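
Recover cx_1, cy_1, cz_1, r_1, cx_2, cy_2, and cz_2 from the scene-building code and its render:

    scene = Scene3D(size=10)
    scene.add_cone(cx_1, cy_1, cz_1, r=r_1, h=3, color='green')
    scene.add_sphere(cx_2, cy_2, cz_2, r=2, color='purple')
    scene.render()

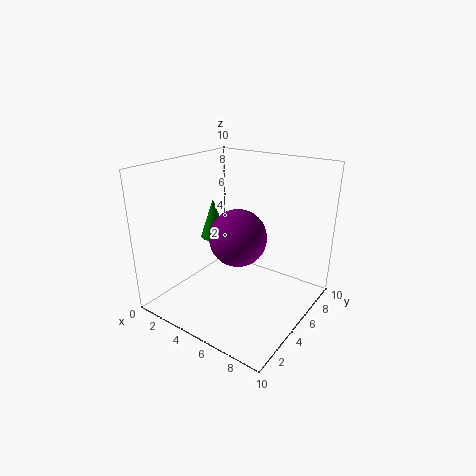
cx_1 = 2, cy_1 = 6, cz_1 = 4, r_1 = 1, cx_2 = 5, cy_2 = 5, cz_2 = 5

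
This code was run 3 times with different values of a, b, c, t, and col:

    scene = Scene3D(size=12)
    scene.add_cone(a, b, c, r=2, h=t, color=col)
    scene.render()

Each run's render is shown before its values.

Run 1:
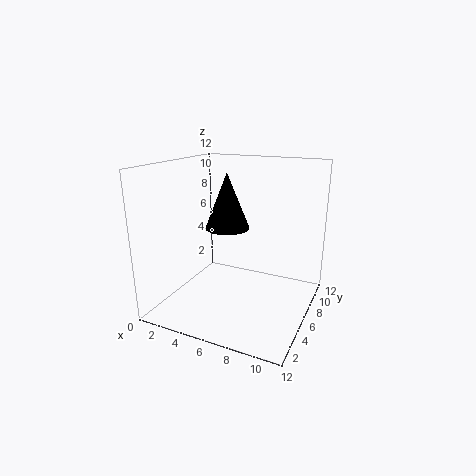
a = 4
b = 8
c = 6
t = 5
col = 'black'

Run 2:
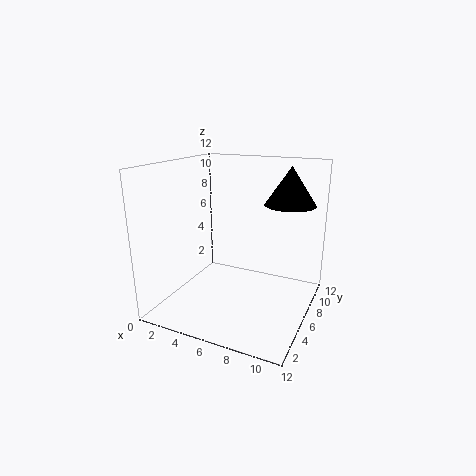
a = 10
b = 7
c = 9
t = 3
col = 'black'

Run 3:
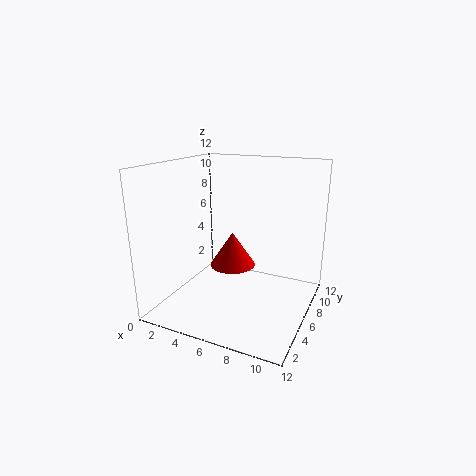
a = 5
b = 7
c = 3
t = 3
col = 'red'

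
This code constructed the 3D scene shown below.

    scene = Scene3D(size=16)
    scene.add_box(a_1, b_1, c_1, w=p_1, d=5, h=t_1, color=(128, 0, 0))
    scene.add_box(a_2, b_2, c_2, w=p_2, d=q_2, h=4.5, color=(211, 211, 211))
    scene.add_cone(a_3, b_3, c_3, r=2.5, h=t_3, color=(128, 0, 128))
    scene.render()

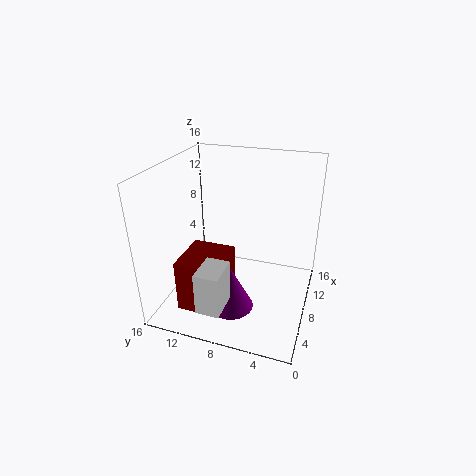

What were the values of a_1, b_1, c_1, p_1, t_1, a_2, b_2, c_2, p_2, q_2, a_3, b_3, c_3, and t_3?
a_1 = 3
b_1 = 8.5
c_1 = 0.5
p_1 = 5.5
t_1 = 6
a_2 = 0.5
b_2 = 7.5
c_2 = 3
p_2 = 3.5
q_2 = 2.5
a_3 = 5.5
b_3 = 8
c_3 = 0.5
t_3 = 5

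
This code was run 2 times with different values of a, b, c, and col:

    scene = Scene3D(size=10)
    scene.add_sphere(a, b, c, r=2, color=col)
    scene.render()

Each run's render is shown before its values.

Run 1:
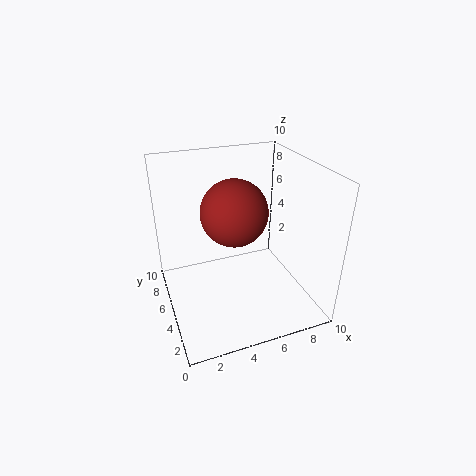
a = 4
b = 3
c = 8
col = 'brown'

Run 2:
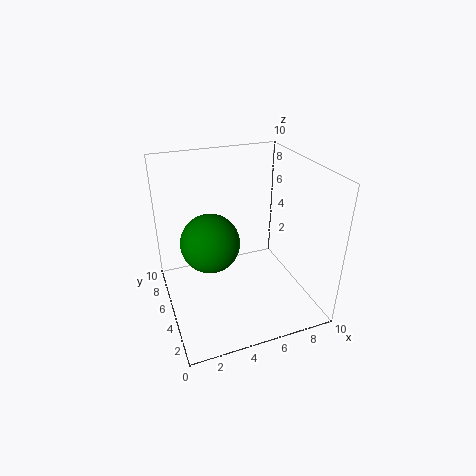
a = 3
b = 5
c = 5
col = 'green'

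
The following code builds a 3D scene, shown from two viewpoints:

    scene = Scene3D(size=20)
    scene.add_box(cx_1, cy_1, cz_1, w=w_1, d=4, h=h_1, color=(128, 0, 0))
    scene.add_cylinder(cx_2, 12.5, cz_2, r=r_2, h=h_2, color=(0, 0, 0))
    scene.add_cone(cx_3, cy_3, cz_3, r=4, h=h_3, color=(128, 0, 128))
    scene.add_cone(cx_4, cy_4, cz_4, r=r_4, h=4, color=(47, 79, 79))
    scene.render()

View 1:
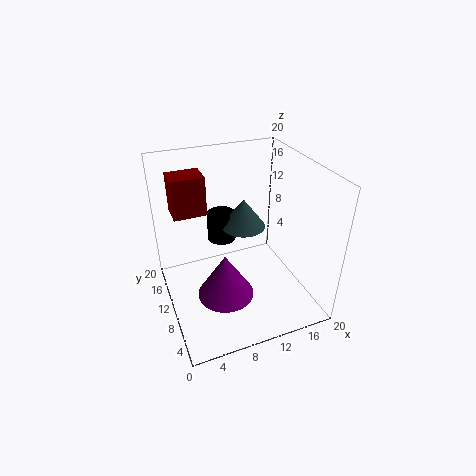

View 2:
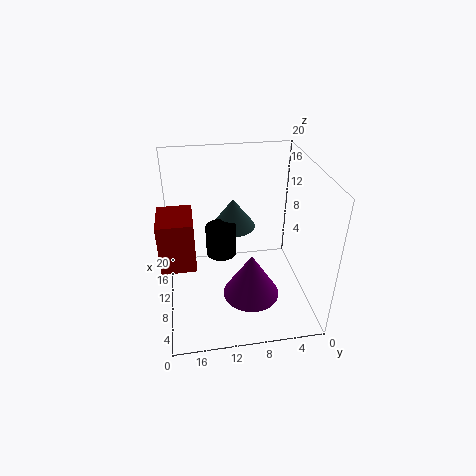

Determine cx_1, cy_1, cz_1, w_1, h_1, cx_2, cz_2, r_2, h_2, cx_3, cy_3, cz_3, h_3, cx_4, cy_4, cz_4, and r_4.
cx_1 = 2.5; cy_1 = 16; cz_1 = 11; w_1 = 5; h_1 = 6; cx_2 = 8.5; cz_2 = 9; r_2 = 2; h_2 = 4; cx_3 = 7.5; cy_3 = 8.5; cz_3 = 2; h_3 = 6.5; cx_4 = 11; cy_4 = 10.5; cz_4 = 11.5; r_4 = 3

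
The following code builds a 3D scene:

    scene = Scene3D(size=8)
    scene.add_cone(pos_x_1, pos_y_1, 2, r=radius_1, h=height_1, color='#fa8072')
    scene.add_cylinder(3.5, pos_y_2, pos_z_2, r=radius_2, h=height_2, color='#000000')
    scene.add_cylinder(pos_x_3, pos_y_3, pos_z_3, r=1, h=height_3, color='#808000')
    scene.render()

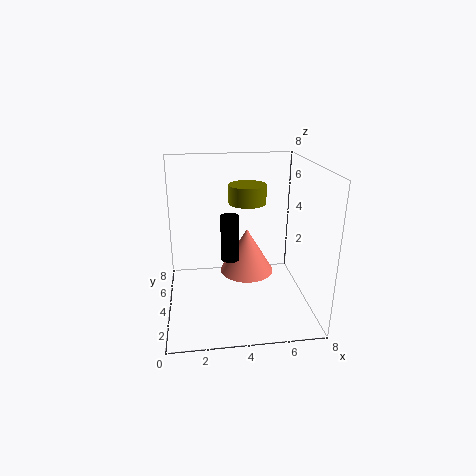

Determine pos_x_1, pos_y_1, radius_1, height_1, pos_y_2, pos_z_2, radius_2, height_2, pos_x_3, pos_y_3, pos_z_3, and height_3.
pos_x_1 = 4.5, pos_y_1 = 4, radius_1 = 1.5, height_1 = 2.5, pos_y_2 = 3.5, pos_z_2 = 3, radius_2 = 0.5, height_2 = 2.5, pos_x_3 = 4.5, pos_y_3 = 4, pos_z_3 = 6, height_3 = 1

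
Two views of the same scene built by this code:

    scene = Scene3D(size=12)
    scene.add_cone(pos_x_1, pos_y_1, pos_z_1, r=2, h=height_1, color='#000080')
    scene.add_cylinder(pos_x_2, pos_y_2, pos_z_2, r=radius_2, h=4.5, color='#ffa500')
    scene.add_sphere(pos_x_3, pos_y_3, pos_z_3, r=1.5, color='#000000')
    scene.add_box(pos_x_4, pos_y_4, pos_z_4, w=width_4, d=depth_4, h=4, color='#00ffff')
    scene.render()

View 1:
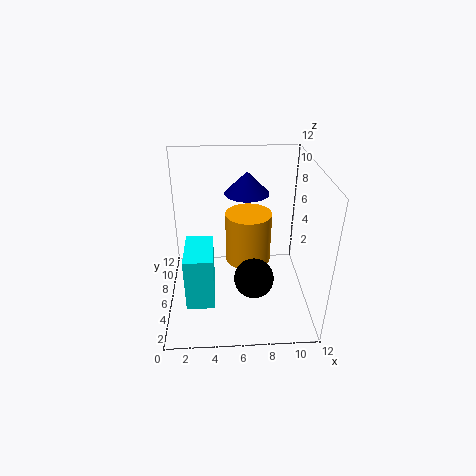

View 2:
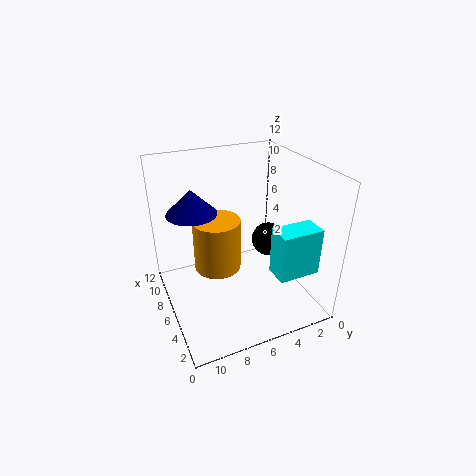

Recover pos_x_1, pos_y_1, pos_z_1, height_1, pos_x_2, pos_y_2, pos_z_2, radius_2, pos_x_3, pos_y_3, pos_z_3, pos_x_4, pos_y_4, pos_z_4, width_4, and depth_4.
pos_x_1 = 7, pos_y_1 = 9.5, pos_z_1 = 8.5, height_1 = 2, pos_x_2 = 7, pos_y_2 = 7.5, pos_z_2 = 3, radius_2 = 2, pos_x_3 = 7, pos_y_3 = 2.5, pos_z_3 = 4.5, pos_x_4 = 2, pos_y_4 = 0.5, pos_z_4 = 3.5, width_4 = 2, depth_4 = 3.5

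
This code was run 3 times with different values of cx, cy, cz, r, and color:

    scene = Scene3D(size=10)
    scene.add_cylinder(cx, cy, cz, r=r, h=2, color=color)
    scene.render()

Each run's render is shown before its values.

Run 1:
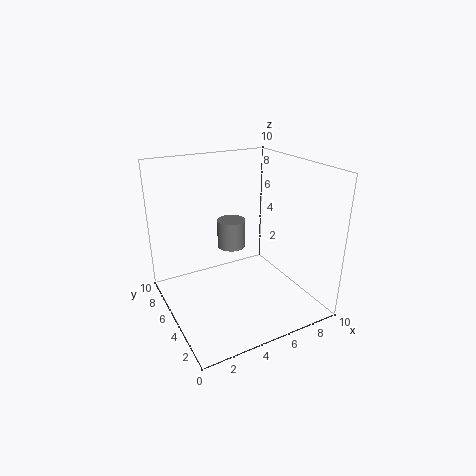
cx = 5; cy = 6; cz = 4; r = 1; color = 'gray'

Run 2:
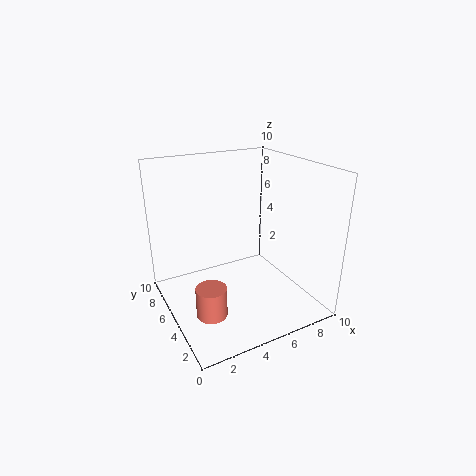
cx = 2; cy = 3; cz = 1; r = 1; color = 'salmon'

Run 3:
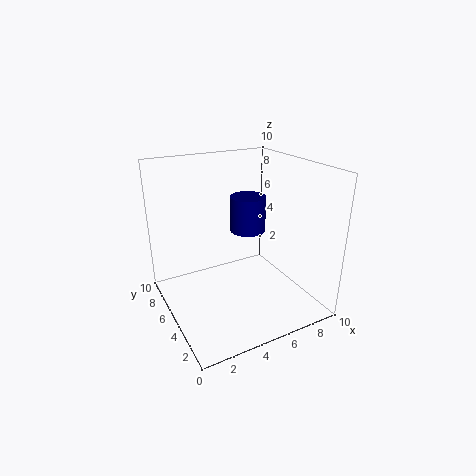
cx = 4; cy = 2; cz = 7; r = 1; color = 'navy'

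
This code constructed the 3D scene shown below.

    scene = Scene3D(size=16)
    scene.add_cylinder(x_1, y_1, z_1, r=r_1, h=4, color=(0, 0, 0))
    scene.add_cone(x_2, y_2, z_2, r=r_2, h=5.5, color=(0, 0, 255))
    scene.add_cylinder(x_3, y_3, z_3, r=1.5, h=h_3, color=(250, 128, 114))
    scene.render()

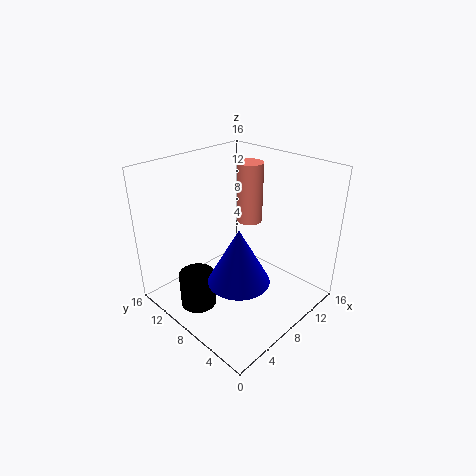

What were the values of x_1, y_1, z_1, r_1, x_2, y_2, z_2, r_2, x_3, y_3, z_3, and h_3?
x_1 = 3.5
y_1 = 10
z_1 = 0.5
r_1 = 2
x_2 = 4
y_2 = 4
z_2 = 6.5
r_2 = 3
x_3 = 11.5
y_3 = 9.5
z_3 = 8.5
h_3 = 7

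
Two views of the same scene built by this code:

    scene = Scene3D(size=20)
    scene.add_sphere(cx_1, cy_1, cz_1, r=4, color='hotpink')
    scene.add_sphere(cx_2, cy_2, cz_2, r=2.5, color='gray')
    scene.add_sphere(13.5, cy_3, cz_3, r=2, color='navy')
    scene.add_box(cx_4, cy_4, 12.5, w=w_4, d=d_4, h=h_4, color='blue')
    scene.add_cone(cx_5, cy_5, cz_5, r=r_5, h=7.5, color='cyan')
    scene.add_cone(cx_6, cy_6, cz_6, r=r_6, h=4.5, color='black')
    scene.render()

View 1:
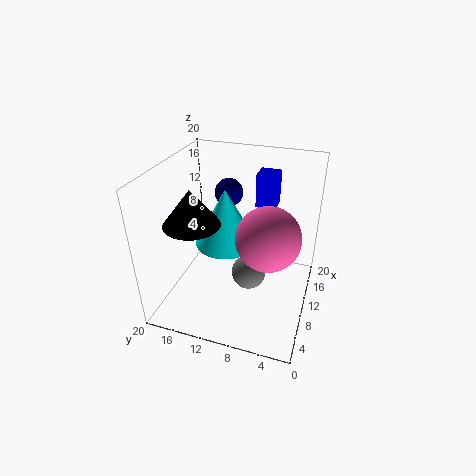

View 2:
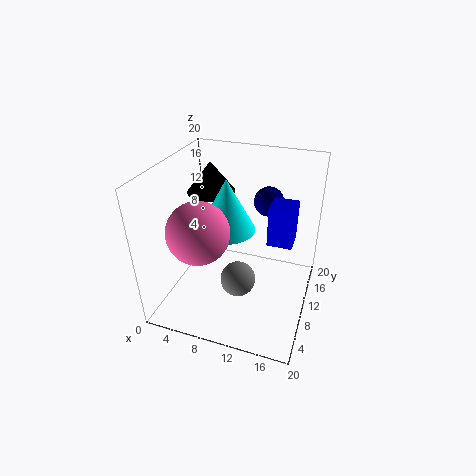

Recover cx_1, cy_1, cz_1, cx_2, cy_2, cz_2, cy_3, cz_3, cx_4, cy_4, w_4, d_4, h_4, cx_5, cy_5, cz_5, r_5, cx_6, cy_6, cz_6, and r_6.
cx_1 = 6.5
cy_1 = 5
cz_1 = 13
cx_2 = 10.5
cy_2 = 8.5
cz_2 = 4
cy_3 = 12.5
cz_3 = 15
cx_4 = 15
cy_4 = 6
w_4 = 3
d_4 = 3
h_4 = 5
cx_5 = 8
cy_5 = 11
cz_5 = 10.5
r_5 = 4
cx_6 = 4.5
cy_6 = 14
cz_6 = 14.5
r_6 = 3.5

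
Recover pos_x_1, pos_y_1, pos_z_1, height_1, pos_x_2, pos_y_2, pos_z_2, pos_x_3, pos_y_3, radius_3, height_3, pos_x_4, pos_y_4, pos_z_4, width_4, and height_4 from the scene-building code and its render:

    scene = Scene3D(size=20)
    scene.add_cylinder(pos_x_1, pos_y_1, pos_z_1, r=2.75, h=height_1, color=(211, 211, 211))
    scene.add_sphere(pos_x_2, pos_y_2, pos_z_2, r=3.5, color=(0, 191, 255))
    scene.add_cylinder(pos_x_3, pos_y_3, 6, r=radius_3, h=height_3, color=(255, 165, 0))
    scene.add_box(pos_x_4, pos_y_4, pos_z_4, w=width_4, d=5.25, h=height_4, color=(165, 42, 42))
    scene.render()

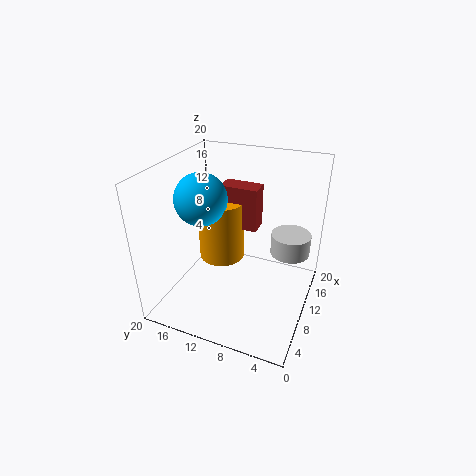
pos_x_1 = 13
pos_y_1 = 3.25
pos_z_1 = 7.5
height_1 = 3
pos_x_2 = 8.25
pos_y_2 = 14.5
pos_z_2 = 15.75
pos_x_3 = 11
pos_y_3 = 13
radius_3 = 3.25
height_3 = 8.75
pos_x_4 = 10.75
pos_y_4 = 7.75
pos_z_4 = 11
width_4 = 2.75
height_4 = 6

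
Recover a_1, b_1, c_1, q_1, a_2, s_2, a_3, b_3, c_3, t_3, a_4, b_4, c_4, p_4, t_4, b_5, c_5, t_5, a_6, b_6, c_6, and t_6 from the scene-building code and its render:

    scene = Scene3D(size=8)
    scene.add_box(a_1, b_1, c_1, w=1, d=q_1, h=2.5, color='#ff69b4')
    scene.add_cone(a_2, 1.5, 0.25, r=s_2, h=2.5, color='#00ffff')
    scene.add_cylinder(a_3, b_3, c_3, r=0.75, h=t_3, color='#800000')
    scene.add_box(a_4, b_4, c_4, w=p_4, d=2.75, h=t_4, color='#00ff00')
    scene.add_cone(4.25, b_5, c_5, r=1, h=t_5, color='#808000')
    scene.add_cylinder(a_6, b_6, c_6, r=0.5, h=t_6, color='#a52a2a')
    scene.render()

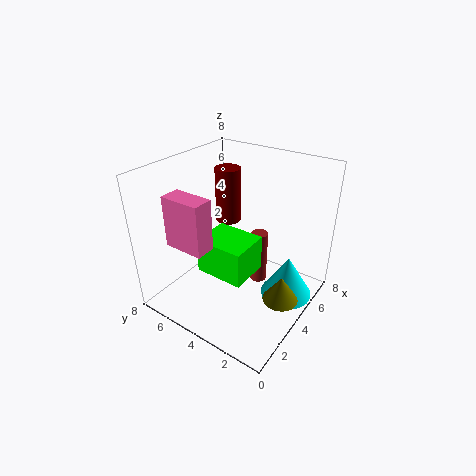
a_1 = 0.25; b_1 = 3.5; c_1 = 5; q_1 = 2; a_2 = 5.5; s_2 = 1.5; a_3 = 5.5; b_3 = 5.75; c_3 = 4; t_3 = 3.25; a_4 = 2.25; b_4 = 2.75; c_4 = 2.25; p_4 = 2.25; t_4 = 2; b_5 = 1.25; c_5 = 0.75; t_5 = 1.5; a_6 = 5.5; b_6 = 3.5; c_6 = 0.5; t_6 = 3.25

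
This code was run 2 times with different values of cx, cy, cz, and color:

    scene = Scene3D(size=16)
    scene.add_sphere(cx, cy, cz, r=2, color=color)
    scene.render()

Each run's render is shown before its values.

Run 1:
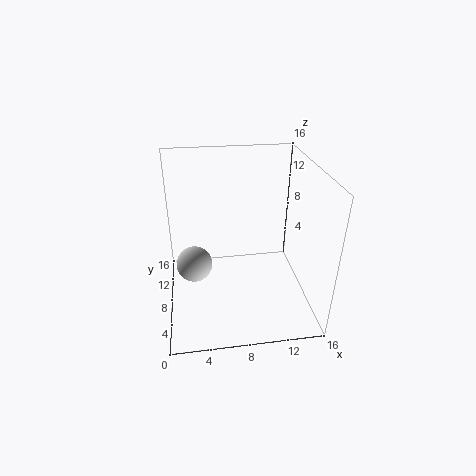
cx = 3, cy = 8, cz = 5, color = 'lightgray'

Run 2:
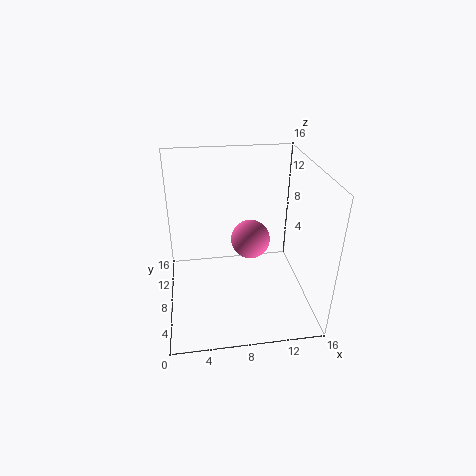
cx = 9, cy = 6, cz = 9, color = 'hotpink'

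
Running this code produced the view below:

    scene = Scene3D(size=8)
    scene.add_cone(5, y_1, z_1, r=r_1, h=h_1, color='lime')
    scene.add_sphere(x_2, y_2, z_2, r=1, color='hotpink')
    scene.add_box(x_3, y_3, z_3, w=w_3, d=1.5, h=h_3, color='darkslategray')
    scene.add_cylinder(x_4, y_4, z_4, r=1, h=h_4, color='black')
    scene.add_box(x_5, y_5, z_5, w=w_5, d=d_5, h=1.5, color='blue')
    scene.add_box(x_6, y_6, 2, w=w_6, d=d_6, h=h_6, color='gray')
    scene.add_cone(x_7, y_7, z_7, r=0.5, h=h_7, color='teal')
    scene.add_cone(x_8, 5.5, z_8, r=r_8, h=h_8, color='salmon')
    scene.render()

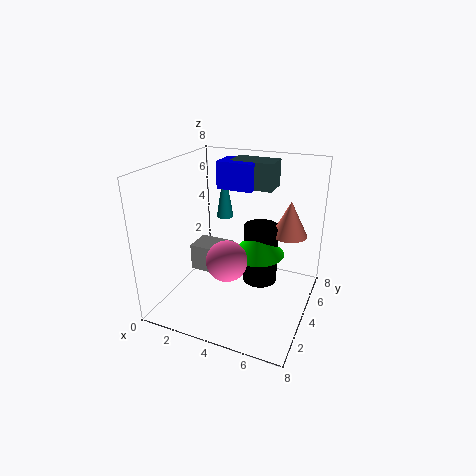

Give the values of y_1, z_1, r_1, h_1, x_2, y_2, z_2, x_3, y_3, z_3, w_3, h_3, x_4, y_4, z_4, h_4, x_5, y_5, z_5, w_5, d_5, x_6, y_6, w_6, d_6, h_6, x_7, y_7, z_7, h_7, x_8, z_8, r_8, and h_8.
y_1 = 4.5
z_1 = 3
r_1 = 1.5
h_1 = 1.5
x_2 = 4.5
y_2 = 1.5
z_2 = 4
x_3 = 3
y_3 = 5
z_3 = 6.5
w_3 = 2.5
h_3 = 1.5
x_4 = 5
y_4 = 5
z_4 = 1
h_4 = 3.5
x_5 = 2.5
y_5 = 4.5
z_5 = 6.5
w_5 = 2
d_5 = 1.5
x_6 = 1.5
y_6 = 3
w_6 = 2
d_6 = 1.5
h_6 = 1.5
x_7 = 2.5
y_7 = 5.5
z_7 = 4.5
h_7 = 3
x_8 = 6.5
z_8 = 4
r_8 = 1
h_8 = 2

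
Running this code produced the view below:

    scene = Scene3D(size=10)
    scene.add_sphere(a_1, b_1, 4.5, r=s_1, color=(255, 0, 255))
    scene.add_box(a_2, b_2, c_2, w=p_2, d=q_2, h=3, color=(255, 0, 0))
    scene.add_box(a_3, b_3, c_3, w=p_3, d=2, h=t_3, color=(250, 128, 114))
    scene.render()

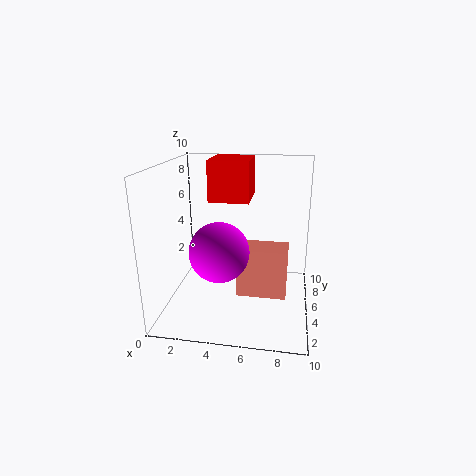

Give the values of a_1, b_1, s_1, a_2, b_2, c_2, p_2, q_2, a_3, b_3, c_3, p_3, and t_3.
a_1 = 4; b_1 = 3.5; s_1 = 2; a_2 = 2.5; b_2 = 6.5; c_2 = 7; p_2 = 3; q_2 = 3.5; a_3 = 5; b_3 = 4; c_3 = 1; p_3 = 3.5; t_3 = 3.5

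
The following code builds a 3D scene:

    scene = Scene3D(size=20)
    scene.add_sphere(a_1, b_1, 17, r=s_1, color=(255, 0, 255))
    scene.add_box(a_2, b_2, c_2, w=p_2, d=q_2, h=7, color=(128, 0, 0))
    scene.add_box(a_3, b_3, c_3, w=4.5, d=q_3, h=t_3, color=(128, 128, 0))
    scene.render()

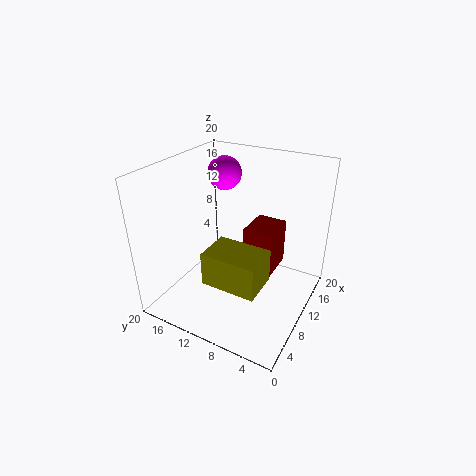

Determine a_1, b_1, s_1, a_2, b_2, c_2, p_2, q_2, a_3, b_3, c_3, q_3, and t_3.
a_1 = 15, b_1 = 15, s_1 = 2.5, a_2 = 12.5, b_2 = 6, c_2 = 3, p_2 = 5.5, q_2 = 4.5, a_3 = 0.5, b_3 = 3, c_3 = 9, q_3 = 6.5, t_3 = 4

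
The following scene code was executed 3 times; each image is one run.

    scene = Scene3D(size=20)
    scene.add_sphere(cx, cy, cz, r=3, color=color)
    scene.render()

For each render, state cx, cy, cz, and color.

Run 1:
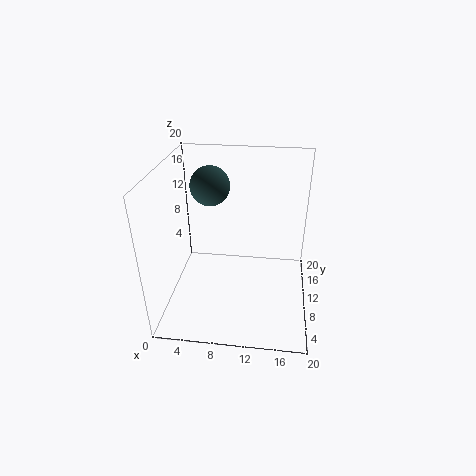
cx = 5; cy = 16; cz = 15; color = 'darkslategray'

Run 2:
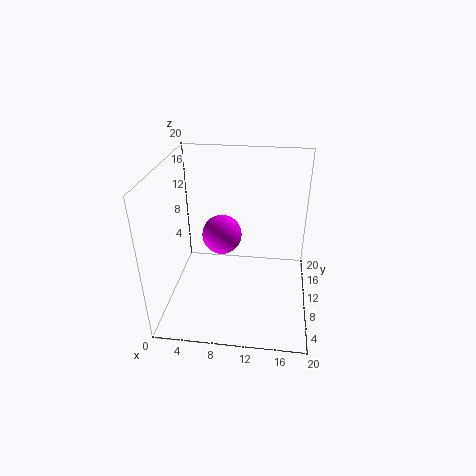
cx = 7; cy = 14; cz = 8; color = 'magenta'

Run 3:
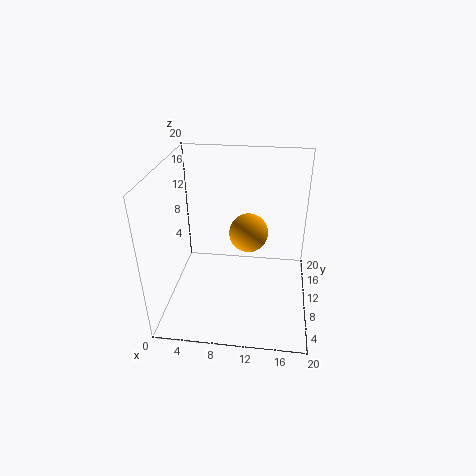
cx = 11; cy = 15; cz = 8; color = 'orange'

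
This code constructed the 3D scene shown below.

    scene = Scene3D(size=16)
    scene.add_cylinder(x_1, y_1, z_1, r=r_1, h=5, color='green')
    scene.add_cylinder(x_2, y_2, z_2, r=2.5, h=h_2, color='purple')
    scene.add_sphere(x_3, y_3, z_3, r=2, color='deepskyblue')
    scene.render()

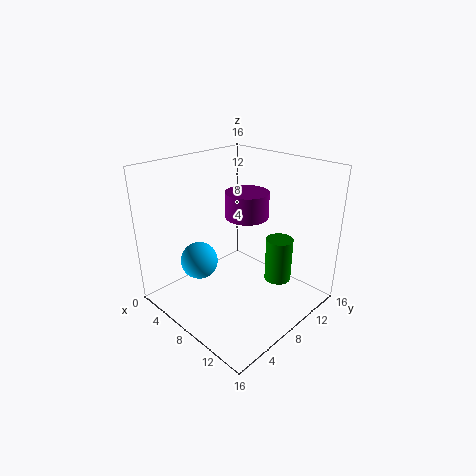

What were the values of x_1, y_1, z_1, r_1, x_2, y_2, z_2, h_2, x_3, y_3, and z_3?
x_1 = 11.5; y_1 = 11; z_1 = 3; r_1 = 1.5; x_2 = 7; y_2 = 10.5; z_2 = 9.5; h_2 = 3; x_3 = 6; y_3 = 4; z_3 = 6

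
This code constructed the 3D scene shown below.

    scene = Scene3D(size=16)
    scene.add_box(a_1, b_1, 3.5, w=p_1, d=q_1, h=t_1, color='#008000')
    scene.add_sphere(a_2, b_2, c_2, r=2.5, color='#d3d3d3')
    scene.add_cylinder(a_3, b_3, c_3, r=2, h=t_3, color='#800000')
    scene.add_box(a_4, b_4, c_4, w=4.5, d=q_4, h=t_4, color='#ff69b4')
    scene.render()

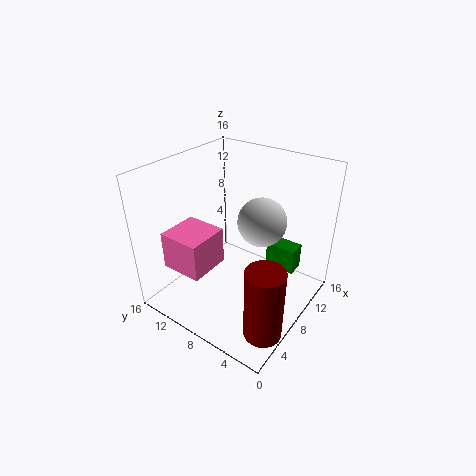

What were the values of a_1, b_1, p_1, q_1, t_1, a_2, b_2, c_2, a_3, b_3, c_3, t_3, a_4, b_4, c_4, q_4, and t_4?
a_1 = 11, b_1 = 2.5, p_1 = 2, q_1 = 3.5, t_1 = 3, a_2 = 8, b_2 = 5, c_2 = 11, a_3 = 4, b_3 = 2, c_3 = 0.5, t_3 = 8, a_4 = 1.5, b_4 = 8.5, c_4 = 6, q_4 = 4.5, t_4 = 4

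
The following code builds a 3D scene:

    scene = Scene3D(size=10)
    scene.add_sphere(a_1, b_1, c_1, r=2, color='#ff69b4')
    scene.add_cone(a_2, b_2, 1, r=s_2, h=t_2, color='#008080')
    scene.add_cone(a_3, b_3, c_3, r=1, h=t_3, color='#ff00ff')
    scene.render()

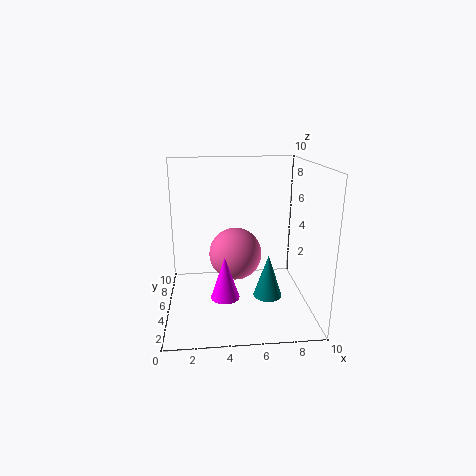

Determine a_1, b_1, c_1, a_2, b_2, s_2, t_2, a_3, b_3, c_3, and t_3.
a_1 = 5, b_1 = 7, c_1 = 3, a_2 = 7, b_2 = 4, s_2 = 1, t_2 = 3, a_3 = 4, b_3 = 4, c_3 = 1, t_3 = 3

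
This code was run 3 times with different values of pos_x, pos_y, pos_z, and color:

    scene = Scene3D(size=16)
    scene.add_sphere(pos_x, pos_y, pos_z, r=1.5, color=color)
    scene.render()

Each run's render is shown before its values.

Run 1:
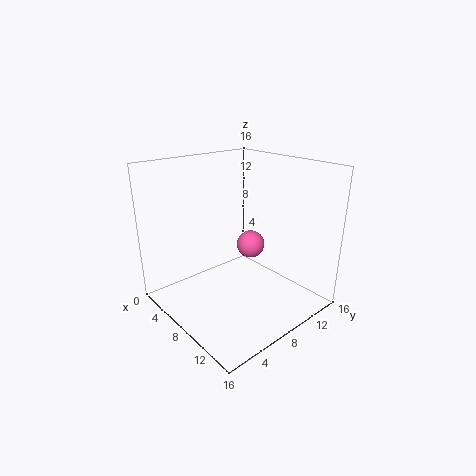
pos_x = 9.25, pos_y = 8.75, pos_z = 7.5, color = 'hotpink'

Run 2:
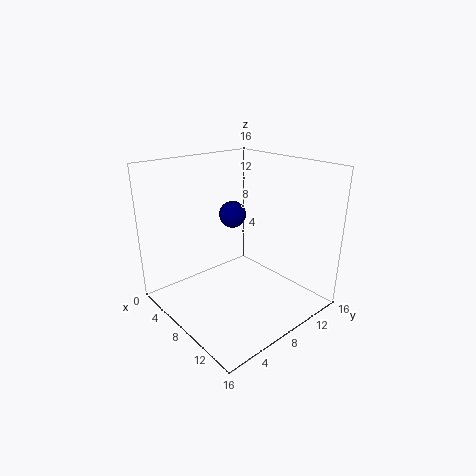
pos_x = 6.5, pos_y = 8.5, pos_z = 10.25, color = 'navy'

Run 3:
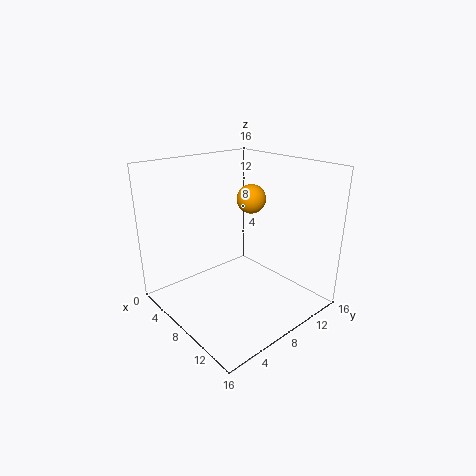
pos_x = 9.5, pos_y = 8.5, pos_z = 12.75, color = 'orange'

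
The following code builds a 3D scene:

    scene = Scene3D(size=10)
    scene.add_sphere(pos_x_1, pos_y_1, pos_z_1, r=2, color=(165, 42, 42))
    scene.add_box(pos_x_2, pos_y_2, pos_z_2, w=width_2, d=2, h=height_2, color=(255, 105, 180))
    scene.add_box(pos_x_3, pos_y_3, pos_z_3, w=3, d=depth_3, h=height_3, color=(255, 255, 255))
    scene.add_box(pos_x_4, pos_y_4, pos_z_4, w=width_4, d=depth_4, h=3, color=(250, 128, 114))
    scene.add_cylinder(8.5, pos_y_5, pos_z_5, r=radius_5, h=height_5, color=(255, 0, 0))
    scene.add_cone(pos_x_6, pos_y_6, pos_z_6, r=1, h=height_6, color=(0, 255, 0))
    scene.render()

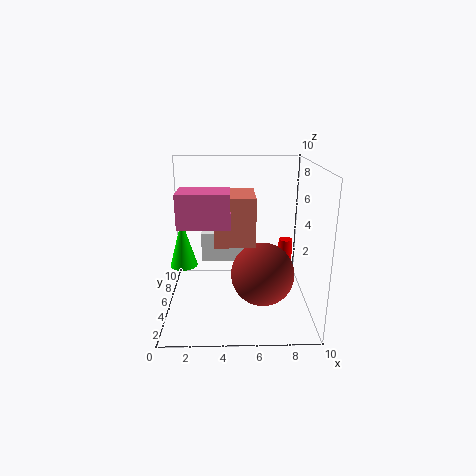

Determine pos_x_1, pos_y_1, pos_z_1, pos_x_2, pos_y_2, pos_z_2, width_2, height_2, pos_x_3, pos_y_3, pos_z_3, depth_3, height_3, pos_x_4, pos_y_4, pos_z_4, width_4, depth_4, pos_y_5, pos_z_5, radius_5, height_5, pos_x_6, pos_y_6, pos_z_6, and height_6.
pos_x_1 = 6.5, pos_y_1 = 2.5, pos_z_1 = 3.5, pos_x_2 = 1.5, pos_y_2 = 1, pos_z_2 = 7, width_2 = 3, height_2 = 2, pos_x_3 = 2.5, pos_y_3 = 4.5, pos_z_3 = 3.5, depth_3 = 3, height_3 = 2, pos_x_4 = 3.5, pos_y_4 = 2, pos_z_4 = 5.5, width_4 = 2.5, depth_4 = 3, pos_y_5 = 6, pos_z_5 = 3, radius_5 = 0.5, height_5 = 1.5, pos_x_6 = 1, pos_y_6 = 6, pos_z_6 = 2.5, height_6 = 3.5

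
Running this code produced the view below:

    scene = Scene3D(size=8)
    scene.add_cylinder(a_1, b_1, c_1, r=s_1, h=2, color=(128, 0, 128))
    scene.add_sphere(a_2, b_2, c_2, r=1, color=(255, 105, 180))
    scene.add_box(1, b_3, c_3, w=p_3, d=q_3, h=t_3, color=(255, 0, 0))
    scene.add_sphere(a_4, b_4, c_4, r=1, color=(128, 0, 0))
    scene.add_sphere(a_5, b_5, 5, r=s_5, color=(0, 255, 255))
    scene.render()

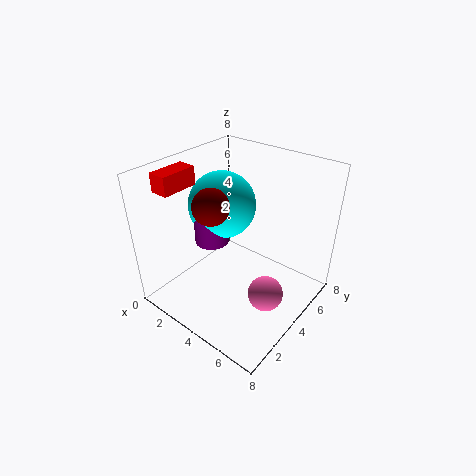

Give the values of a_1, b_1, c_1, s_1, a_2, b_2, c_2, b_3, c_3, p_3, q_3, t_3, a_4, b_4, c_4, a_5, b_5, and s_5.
a_1 = 2; b_1 = 4; c_1 = 3; s_1 = 1; a_2 = 6; b_2 = 4; c_2 = 1; b_3 = 1; c_3 = 7; p_3 = 1; q_3 = 2; t_3 = 1; a_4 = 3; b_4 = 3; c_4 = 6; a_5 = 2; b_5 = 5; s_5 = 2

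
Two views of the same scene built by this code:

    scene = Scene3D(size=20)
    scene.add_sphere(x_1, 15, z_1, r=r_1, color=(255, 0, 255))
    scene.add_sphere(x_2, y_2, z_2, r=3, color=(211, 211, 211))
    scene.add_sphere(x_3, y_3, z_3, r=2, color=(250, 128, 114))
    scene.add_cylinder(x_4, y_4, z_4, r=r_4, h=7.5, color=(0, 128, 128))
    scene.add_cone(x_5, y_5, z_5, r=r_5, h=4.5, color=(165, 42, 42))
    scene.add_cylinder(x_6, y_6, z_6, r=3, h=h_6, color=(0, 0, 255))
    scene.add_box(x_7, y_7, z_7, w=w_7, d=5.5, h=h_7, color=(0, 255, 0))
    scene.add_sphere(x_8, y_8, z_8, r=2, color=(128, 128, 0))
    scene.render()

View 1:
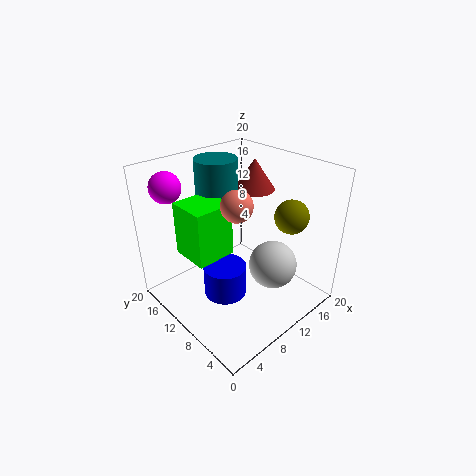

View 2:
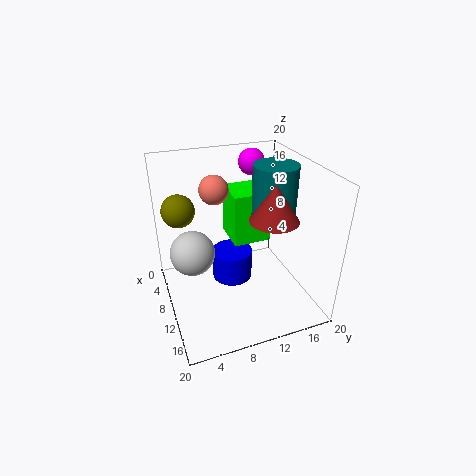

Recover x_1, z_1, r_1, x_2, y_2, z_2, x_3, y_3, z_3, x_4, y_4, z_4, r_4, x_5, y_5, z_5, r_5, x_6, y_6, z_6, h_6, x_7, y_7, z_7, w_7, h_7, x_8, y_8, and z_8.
x_1 = 2.5
z_1 = 18
r_1 = 2
x_2 = 10
y_2 = 3.5
z_2 = 9
x_3 = 7.5
y_3 = 7.5
z_3 = 16.5
x_4 = 10.5
y_4 = 15
z_4 = 12.5
r_4 = 3
x_5 = 15.5
y_5 = 12.5
z_5 = 15
r_5 = 3
x_6 = 7.5
y_6 = 10
z_6 = 2
h_6 = 4.5
x_7 = 3.5
y_7 = 10
z_7 = 8
w_7 = 5.5
h_7 = 7.5
x_8 = 11
y_8 = 2
z_8 = 16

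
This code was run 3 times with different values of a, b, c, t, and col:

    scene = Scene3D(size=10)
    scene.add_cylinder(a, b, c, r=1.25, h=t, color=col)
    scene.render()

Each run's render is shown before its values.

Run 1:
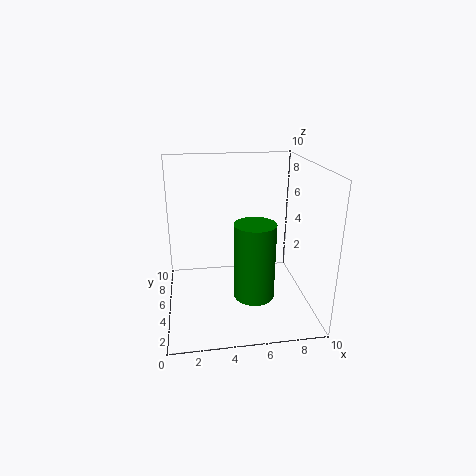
a = 5.5; b = 1.75; c = 2.5; t = 4.75; col = 'green'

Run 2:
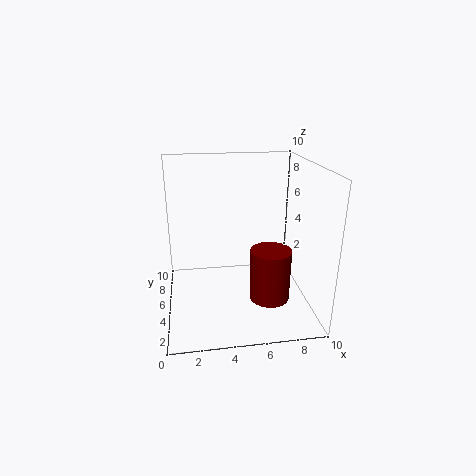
a = 6.5; b = 1.75; c = 2.25; t = 3.25; col = 'maroon'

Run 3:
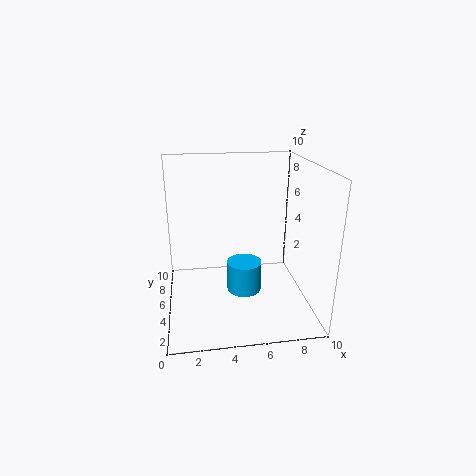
a = 5.5; b = 5.25; c = 0.75; t = 2.25; col = 'deepskyblue'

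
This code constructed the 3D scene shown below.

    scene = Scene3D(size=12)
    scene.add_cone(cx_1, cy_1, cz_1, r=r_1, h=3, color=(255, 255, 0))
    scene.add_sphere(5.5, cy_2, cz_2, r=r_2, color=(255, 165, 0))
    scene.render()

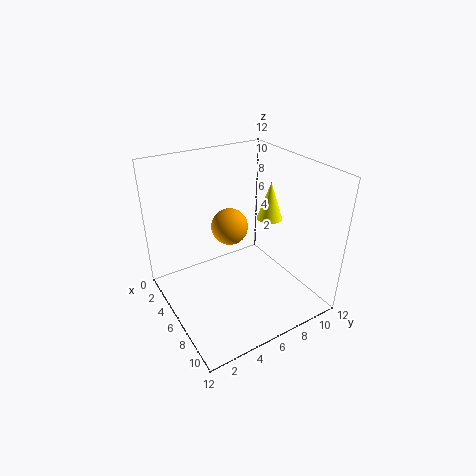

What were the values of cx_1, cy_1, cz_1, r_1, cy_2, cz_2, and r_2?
cx_1 = 7.5, cy_1 = 8, cz_1 = 8, r_1 = 1, cy_2 = 5.5, cz_2 = 7, r_2 = 1.5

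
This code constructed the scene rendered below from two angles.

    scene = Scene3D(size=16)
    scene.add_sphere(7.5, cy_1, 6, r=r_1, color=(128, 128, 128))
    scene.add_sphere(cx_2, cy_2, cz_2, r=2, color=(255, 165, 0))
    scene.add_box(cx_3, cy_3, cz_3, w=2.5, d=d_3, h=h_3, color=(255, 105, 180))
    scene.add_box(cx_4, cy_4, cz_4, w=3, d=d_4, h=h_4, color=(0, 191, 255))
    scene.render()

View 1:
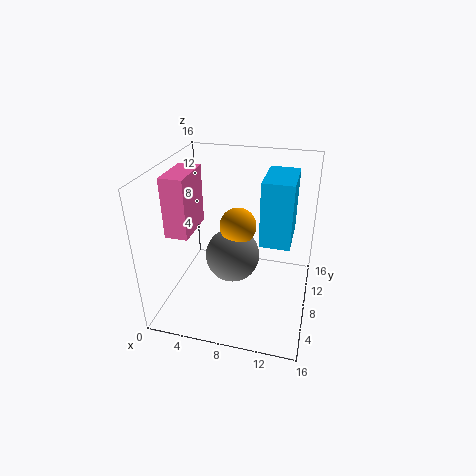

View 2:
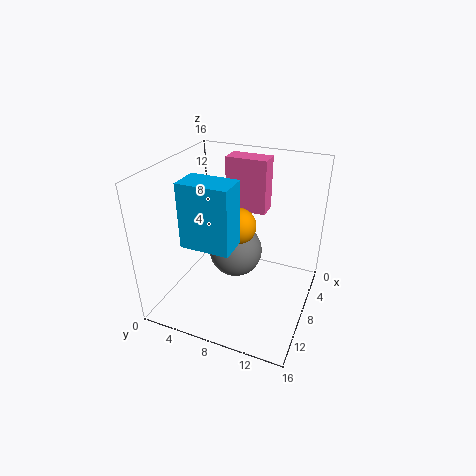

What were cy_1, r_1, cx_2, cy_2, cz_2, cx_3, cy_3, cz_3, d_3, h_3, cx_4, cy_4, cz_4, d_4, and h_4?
cy_1 = 7.5, r_1 = 3, cx_2 = 8, cy_2 = 8, cz_2 = 9.5, cx_3 = 1, cy_3 = 4.5, cz_3 = 9, d_3 = 5, h_3 = 6.5, cx_4 = 11, cy_4 = 4.5, cz_4 = 9.5, d_4 = 5, h_4 = 6.5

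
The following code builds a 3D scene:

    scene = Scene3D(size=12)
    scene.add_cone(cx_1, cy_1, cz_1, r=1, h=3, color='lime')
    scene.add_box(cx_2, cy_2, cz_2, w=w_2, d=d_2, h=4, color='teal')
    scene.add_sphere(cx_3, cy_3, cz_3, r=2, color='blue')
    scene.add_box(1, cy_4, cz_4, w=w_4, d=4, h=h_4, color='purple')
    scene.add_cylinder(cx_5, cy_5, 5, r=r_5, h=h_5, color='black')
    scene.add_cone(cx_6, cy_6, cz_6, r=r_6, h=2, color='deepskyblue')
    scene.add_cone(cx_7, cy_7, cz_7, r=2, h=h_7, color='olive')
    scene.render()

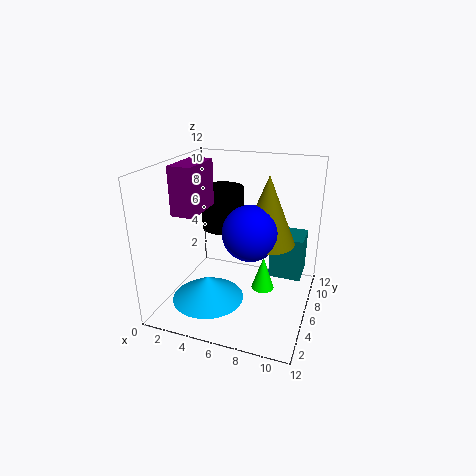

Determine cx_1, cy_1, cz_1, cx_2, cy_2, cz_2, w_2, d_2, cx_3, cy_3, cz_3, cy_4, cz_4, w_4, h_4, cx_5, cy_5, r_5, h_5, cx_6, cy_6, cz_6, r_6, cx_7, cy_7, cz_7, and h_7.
cx_1 = 8; cy_1 = 7; cz_1 = 1; cx_2 = 8; cy_2 = 9; cz_2 = 1; w_2 = 3; d_2 = 3; cx_3 = 8; cy_3 = 3; cz_3 = 8; cy_4 = 4; cz_4 = 8; w_4 = 2; h_4 = 4; cx_5 = 3; cy_5 = 10; r_5 = 2; h_5 = 4; cx_6 = 4; cy_6 = 4; cz_6 = 1; r_6 = 3; cx_7 = 9; cy_7 = 4; cz_7 = 7; h_7 = 5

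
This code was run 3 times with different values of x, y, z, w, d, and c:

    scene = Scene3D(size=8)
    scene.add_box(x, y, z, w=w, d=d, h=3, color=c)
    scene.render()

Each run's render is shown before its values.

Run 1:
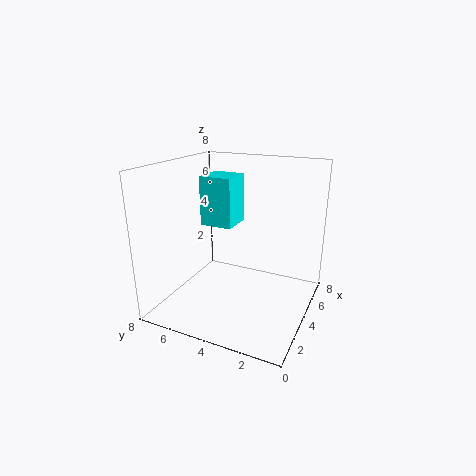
x = 5; y = 5; z = 4; w = 2; d = 2; c = 'cyan'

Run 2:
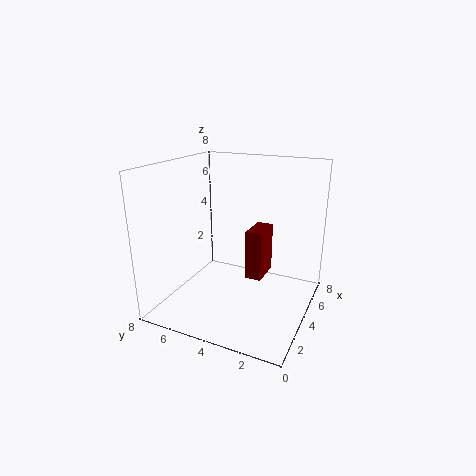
x = 5; y = 3; z = 1; w = 2; d = 1; c = 'maroon'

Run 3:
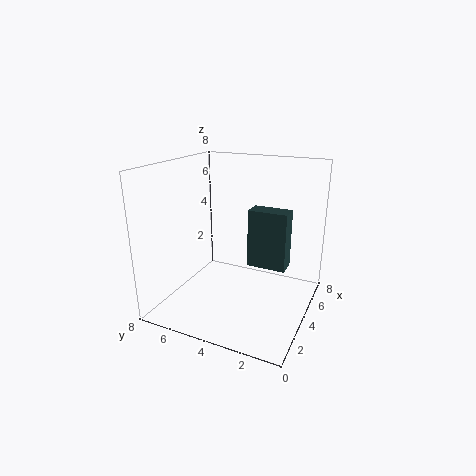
x = 3; y = 1; z = 3; w = 1; d = 2; c = 'darkslategray'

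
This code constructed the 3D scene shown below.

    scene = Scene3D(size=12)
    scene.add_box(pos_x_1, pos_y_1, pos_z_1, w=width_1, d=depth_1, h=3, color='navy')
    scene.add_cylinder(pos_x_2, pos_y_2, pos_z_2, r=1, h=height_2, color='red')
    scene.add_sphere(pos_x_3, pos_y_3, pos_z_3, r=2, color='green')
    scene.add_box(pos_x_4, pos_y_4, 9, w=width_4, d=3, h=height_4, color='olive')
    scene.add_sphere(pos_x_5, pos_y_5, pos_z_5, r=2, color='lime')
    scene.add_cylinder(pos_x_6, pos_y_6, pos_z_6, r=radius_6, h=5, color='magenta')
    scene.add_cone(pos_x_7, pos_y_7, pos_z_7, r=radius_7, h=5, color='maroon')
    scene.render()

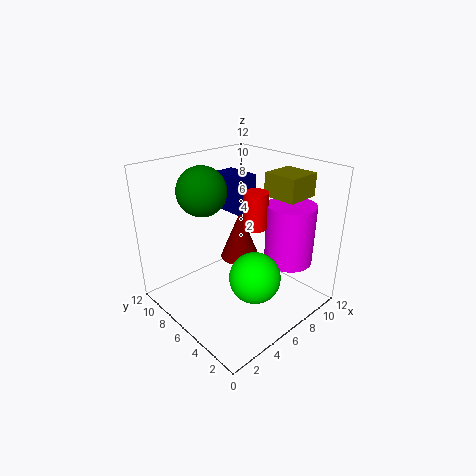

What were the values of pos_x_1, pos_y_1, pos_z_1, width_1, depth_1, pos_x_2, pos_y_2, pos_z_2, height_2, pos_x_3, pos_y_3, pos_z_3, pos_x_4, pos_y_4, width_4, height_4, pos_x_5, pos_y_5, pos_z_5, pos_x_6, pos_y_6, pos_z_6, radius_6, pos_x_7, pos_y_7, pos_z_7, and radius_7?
pos_x_1 = 6, pos_y_1 = 6, pos_z_1 = 8, width_1 = 2, depth_1 = 3, pos_x_2 = 7, pos_y_2 = 5, pos_z_2 = 7, height_2 = 3, pos_x_3 = 4, pos_y_3 = 8, pos_z_3 = 10, pos_x_4 = 9, pos_y_4 = 3, width_4 = 3, height_4 = 2, pos_x_5 = 5, pos_y_5 = 3, pos_z_5 = 4, pos_x_6 = 9, pos_y_6 = 3, pos_z_6 = 4, radius_6 = 2, pos_x_7 = 10, pos_y_7 = 10, pos_z_7 = 1, radius_7 = 2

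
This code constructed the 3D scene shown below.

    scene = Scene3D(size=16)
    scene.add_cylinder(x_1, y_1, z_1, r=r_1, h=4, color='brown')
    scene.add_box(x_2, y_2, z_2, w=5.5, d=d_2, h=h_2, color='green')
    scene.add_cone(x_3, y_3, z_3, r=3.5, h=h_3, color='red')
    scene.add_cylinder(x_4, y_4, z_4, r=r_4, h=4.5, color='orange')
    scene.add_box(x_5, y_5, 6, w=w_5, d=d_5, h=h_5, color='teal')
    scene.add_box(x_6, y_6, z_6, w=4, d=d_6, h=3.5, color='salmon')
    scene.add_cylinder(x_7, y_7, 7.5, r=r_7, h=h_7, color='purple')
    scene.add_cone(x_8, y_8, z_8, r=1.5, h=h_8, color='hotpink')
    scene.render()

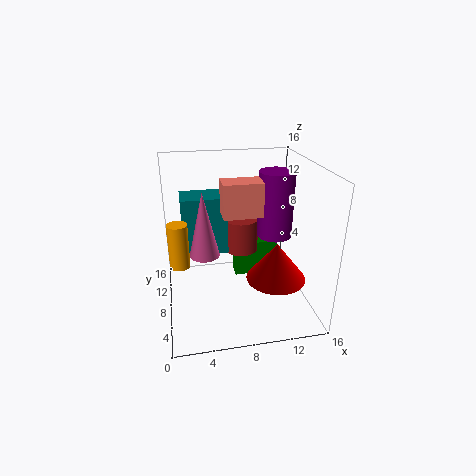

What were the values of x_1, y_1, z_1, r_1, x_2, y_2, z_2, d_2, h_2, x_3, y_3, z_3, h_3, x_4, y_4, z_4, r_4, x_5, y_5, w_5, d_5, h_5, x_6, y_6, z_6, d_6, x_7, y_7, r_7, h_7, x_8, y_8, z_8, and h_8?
x_1 = 9, y_1 = 11, z_1 = 5, r_1 = 2, x_2 = 8.5, y_2 = 12, z_2 = 0.5, d_2 = 2, h_2 = 4.5, x_3 = 12.5, y_3 = 7.5, z_3 = 2.5, h_3 = 4.5, x_4 = 1.5, y_4 = 5, z_4 = 7, r_4 = 1, x_5 = 2, y_5 = 8.5, w_5 = 5, d_5 = 3.5, h_5 = 6.5, x_6 = 6, y_6 = 5, z_6 = 11.5, d_6 = 2.5, x_7 = 12.5, y_7 = 9, r_7 = 2, h_7 = 7.5, x_8 = 4, y_8 = 5, z_8 = 8, h_8 = 6.5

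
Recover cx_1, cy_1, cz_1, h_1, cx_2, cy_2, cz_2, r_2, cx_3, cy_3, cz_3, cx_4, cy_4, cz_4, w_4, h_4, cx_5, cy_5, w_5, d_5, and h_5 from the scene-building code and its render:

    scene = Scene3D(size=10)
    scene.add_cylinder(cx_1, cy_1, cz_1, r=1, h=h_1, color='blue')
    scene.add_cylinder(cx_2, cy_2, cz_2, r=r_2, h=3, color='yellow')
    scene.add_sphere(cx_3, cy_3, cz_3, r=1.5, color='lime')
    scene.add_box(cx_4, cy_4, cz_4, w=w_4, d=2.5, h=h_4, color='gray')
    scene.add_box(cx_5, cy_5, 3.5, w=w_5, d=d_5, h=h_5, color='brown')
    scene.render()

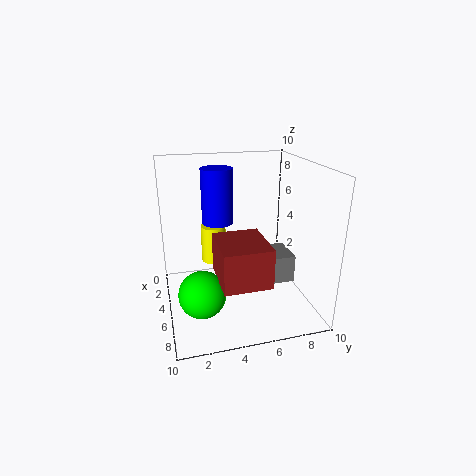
cx_1 = 5.5; cy_1 = 3.5; cz_1 = 6.5; h_1 = 3.5; cx_2 = 1; cy_2 = 4; cz_2 = 1.5; r_2 = 1; cx_3 = 7.5; cy_3 = 2; cz_3 = 2.5; cx_4 = 3.5; cy_4 = 6.5; cz_4 = 1.5; w_4 = 2.5; h_4 = 2; cx_5 = 6; cy_5 = 3; w_5 = 3.5; d_5 = 3; h_5 = 2.5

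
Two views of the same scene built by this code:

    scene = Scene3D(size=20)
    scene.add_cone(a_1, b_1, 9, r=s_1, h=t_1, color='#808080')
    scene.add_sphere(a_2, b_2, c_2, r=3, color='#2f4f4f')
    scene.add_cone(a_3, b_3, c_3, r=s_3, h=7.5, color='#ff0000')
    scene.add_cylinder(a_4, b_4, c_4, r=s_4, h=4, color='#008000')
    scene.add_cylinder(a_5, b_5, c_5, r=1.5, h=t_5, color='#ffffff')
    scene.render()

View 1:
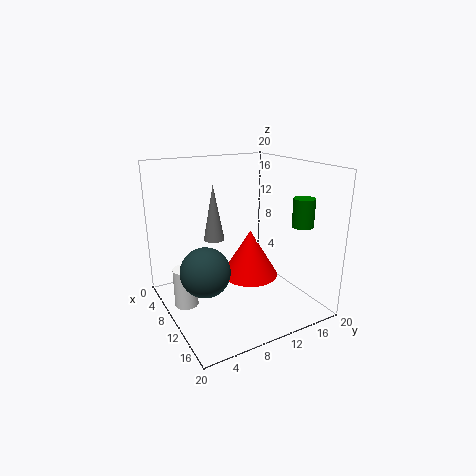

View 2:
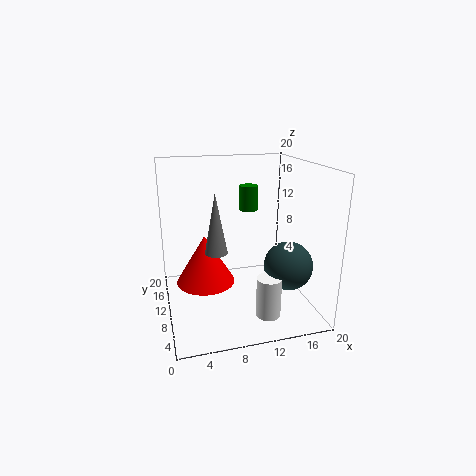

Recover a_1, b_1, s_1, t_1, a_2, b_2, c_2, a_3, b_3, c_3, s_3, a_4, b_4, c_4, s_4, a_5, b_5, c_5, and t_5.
a_1 = 6.5; b_1 = 8; s_1 = 1.5; t_1 = 8; a_2 = 14.5; b_2 = 3; c_2 = 8.5; a_3 = 6; b_3 = 14.5; c_3 = 1.5; s_3 = 4.5; a_4 = 14; b_4 = 18; c_4 = 11.5; s_4 = 1.5; a_5 = 11.5; b_5 = 1.5; c_5 = 3; t_5 = 5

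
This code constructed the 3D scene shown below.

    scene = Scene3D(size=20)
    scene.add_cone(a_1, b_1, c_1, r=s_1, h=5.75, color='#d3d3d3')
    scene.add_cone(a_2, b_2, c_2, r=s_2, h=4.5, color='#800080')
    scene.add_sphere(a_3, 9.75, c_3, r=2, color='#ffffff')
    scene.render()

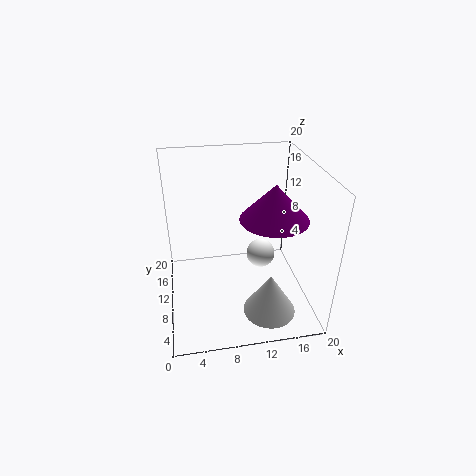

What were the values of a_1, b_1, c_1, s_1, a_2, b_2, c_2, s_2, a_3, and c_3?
a_1 = 13.25; b_1 = 4; c_1 = 1.75; s_1 = 3.5; a_2 = 13.75; b_2 = 6; c_2 = 14.75; s_2 = 4.25; a_3 = 13.25; c_3 = 7.25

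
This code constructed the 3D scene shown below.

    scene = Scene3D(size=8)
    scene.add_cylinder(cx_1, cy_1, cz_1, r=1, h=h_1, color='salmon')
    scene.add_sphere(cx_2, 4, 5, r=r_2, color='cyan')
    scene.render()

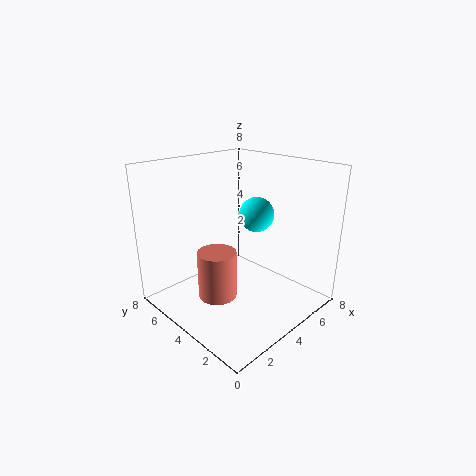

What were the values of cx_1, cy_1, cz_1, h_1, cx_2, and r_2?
cx_1 = 2; cy_1 = 3.5; cz_1 = 1.5; h_1 = 2.5; cx_2 = 5.5; r_2 = 1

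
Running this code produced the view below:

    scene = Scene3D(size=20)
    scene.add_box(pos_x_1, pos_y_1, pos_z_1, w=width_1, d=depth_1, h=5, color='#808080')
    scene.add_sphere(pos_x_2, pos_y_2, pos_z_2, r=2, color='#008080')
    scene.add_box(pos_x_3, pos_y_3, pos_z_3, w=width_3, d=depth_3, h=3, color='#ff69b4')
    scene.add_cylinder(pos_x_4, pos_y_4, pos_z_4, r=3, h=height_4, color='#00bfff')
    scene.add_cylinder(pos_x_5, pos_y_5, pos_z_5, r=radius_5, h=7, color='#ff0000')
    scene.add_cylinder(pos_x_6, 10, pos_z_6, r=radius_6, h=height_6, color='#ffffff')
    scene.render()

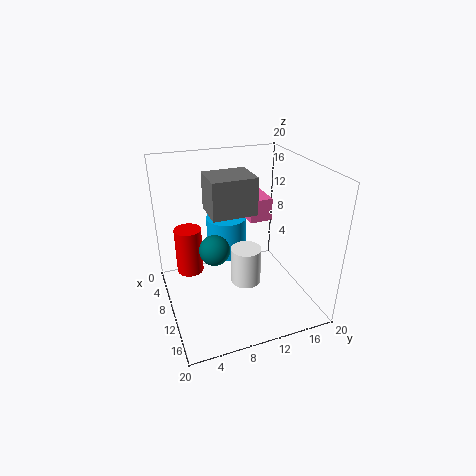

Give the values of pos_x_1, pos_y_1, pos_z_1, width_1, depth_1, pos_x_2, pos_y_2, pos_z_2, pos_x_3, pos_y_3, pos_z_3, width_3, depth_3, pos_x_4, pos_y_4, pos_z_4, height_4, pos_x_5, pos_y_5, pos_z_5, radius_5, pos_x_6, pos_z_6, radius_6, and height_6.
pos_x_1 = 7; pos_y_1 = 6; pos_z_1 = 14; width_1 = 5; depth_1 = 6; pos_x_2 = 12; pos_y_2 = 6; pos_z_2 = 10; pos_x_3 = 7; pos_y_3 = 11; pos_z_3 = 13; width_3 = 5; depth_3 = 3; pos_x_4 = 5; pos_y_4 = 10; pos_z_4 = 5; height_4 = 6; pos_x_5 = 5; pos_y_5 = 4; pos_z_5 = 3; radius_5 = 2; pos_x_6 = 13; pos_z_6 = 5; radius_6 = 2; height_6 = 5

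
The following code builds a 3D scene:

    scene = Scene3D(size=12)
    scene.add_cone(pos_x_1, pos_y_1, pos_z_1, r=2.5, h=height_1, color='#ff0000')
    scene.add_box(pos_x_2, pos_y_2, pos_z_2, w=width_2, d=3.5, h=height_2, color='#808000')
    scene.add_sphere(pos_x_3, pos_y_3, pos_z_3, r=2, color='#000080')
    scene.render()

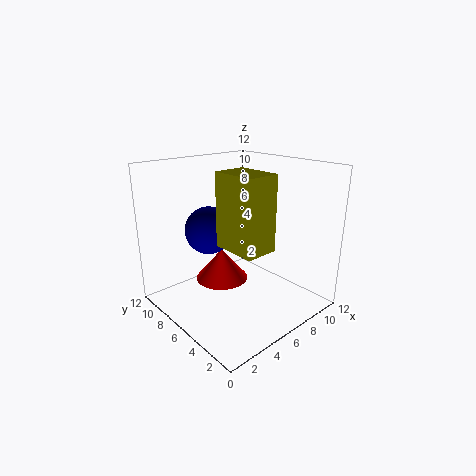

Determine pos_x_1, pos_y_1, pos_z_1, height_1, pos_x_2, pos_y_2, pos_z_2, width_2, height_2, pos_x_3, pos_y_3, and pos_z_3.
pos_x_1 = 7, pos_y_1 = 9.5, pos_z_1 = 0.5, height_1 = 3, pos_x_2 = 3, pos_y_2 = 1.5, pos_z_2 = 6.5, width_2 = 2.5, height_2 = 5.5, pos_x_3 = 4.5, pos_y_3 = 8, pos_z_3 = 6.5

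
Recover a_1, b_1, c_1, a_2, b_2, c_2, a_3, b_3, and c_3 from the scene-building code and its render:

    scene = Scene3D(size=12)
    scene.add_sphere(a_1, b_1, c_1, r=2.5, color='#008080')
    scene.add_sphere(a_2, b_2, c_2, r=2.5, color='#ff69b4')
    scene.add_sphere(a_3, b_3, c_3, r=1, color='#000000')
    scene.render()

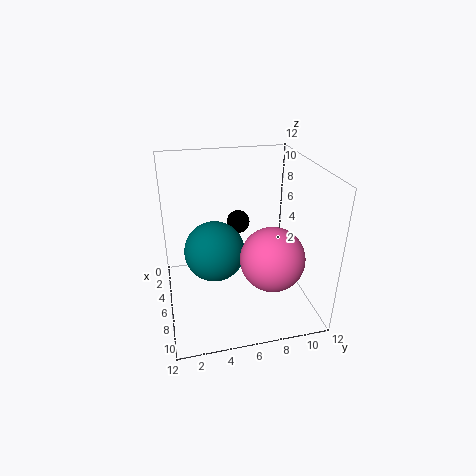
a_1 = 6, b_1 = 4, c_1 = 5, a_2 = 9, b_2 = 8, c_2 = 5.5, a_3 = 4, b_3 = 6.5, c_3 = 6.5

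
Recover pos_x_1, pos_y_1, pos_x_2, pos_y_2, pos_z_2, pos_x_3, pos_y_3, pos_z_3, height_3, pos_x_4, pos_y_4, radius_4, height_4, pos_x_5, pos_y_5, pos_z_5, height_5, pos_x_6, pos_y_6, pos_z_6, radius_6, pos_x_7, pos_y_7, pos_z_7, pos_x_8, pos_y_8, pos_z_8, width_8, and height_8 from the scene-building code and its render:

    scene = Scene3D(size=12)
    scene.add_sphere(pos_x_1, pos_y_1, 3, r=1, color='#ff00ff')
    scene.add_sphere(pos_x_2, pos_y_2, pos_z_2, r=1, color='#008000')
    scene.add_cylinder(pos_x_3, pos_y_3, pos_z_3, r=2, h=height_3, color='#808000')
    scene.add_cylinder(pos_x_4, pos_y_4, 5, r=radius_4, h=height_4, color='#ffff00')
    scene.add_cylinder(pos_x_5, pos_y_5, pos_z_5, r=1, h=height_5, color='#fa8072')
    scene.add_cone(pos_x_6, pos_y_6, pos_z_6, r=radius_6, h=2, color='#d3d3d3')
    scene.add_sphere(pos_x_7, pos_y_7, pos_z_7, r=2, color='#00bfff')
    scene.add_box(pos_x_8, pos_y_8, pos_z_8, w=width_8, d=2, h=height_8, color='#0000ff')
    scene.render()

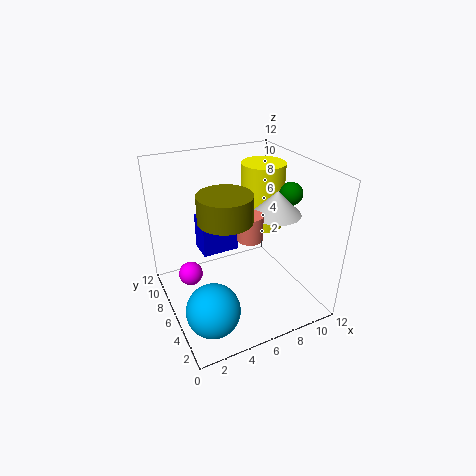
pos_x_1 = 2, pos_y_1 = 7, pos_x_2 = 11, pos_y_2 = 6, pos_z_2 = 9, pos_x_3 = 4, pos_y_3 = 4, pos_z_3 = 9, height_3 = 2, pos_x_4 = 10, pos_y_4 = 9, radius_4 = 2, height_4 = 6, pos_x_5 = 6, pos_y_5 = 4, pos_z_5 = 7, height_5 = 2, pos_x_6 = 9, pos_y_6 = 5, pos_z_6 = 8, radius_6 = 2, pos_x_7 = 2, pos_y_7 = 2, pos_z_7 = 3, pos_x_8 = 3, pos_y_8 = 6, pos_z_8 = 5, width_8 = 3, height_8 = 3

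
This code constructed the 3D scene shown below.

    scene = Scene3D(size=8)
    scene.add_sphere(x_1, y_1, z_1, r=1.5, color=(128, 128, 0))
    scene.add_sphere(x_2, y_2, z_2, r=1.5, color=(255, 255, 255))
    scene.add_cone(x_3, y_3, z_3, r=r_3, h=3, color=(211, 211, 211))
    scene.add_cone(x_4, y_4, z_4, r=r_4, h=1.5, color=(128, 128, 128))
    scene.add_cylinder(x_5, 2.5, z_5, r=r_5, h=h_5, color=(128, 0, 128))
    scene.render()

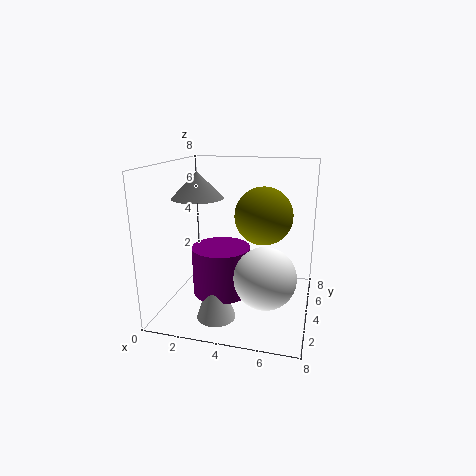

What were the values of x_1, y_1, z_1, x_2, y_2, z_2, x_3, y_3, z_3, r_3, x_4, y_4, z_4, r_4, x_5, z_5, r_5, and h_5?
x_1 = 5.5
y_1 = 3.5
z_1 = 5.5
x_2 = 6
y_2 = 1.5
z_2 = 3
x_3 = 3.5
y_3 = 1.5
z_3 = 0.5
r_3 = 1
x_4 = 1.5
y_4 = 4.5
z_4 = 6
r_4 = 1.5
x_5 = 3.5
z_5 = 1.5
r_5 = 1.5
h_5 = 2.5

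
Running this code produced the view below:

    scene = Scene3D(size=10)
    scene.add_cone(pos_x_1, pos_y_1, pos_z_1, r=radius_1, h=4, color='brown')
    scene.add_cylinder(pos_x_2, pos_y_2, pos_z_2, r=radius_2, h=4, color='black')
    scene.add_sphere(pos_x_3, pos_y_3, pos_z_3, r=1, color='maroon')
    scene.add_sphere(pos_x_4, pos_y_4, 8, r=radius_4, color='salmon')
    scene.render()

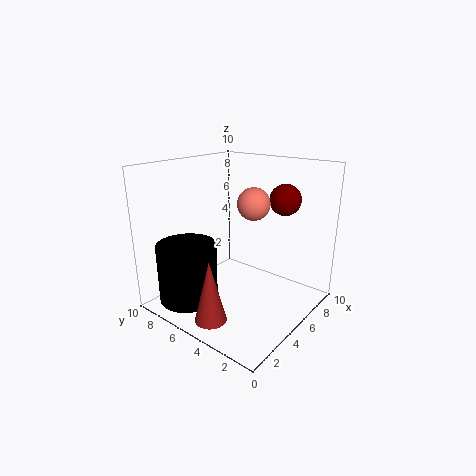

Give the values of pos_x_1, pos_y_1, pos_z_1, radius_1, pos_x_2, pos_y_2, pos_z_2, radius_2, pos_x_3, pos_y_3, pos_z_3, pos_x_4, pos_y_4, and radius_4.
pos_x_1 = 1
pos_y_1 = 4
pos_z_1 = 1
radius_1 = 1
pos_x_2 = 2
pos_y_2 = 7
pos_z_2 = 1
radius_2 = 2
pos_x_3 = 6
pos_y_3 = 2
pos_z_3 = 8
pos_x_4 = 4
pos_y_4 = 3
radius_4 = 1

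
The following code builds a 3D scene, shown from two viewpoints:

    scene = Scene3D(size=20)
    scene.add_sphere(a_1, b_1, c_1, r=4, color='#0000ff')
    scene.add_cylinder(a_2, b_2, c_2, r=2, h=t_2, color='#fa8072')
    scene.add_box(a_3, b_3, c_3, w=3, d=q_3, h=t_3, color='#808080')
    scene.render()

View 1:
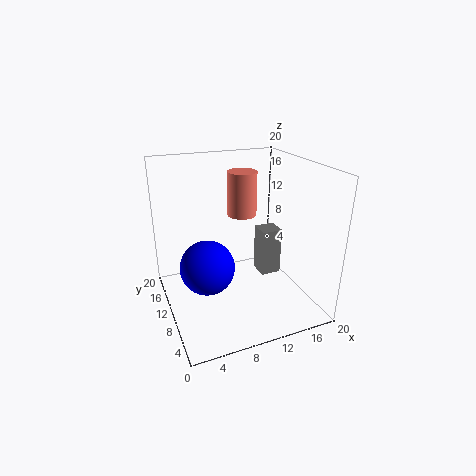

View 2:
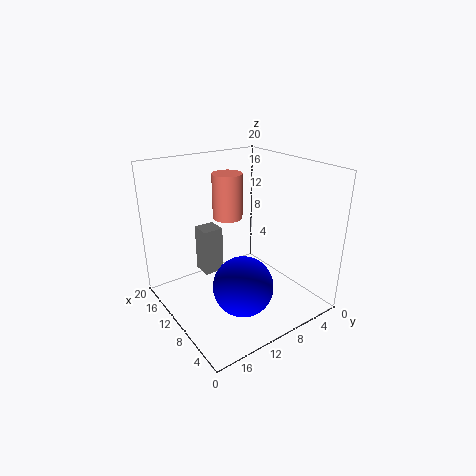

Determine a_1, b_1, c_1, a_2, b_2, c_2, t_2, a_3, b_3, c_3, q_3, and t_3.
a_1 = 6
b_1 = 12
c_1 = 5
a_2 = 11
b_2 = 11
c_2 = 13
t_2 = 6
a_3 = 14
b_3 = 10
c_3 = 3
q_3 = 3
t_3 = 7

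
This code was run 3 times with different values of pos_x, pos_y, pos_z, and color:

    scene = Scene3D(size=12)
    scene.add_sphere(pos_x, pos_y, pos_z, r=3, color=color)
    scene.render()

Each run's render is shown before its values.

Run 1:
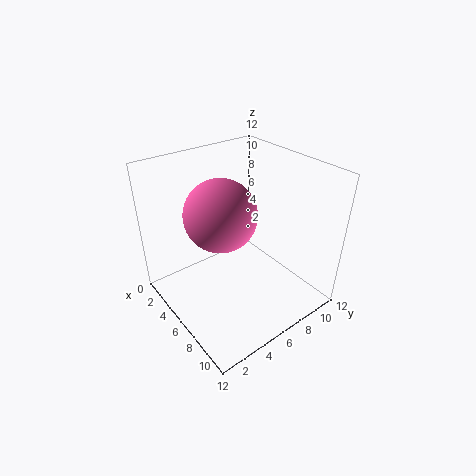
pos_x = 5
pos_y = 5
pos_z = 8
color = 'hotpink'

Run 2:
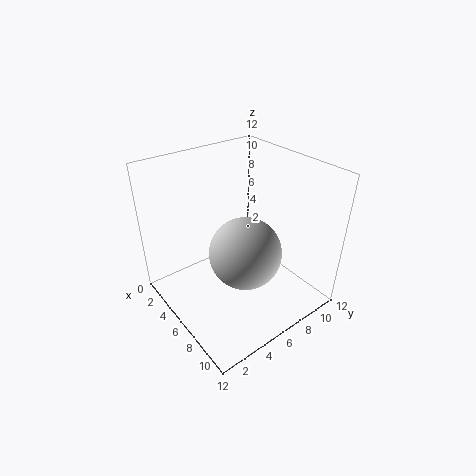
pos_x = 7
pos_y = 6
pos_z = 5
color = 'lightgray'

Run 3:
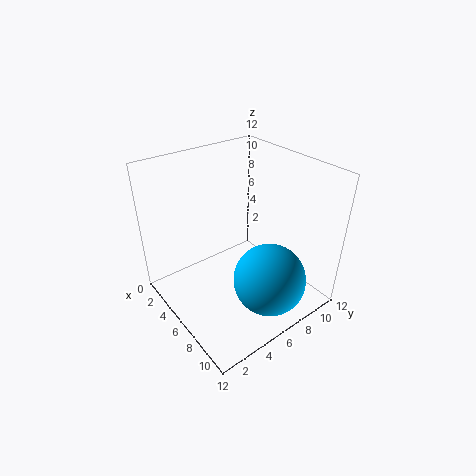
pos_x = 9
pos_y = 7
pos_z = 3
color = 'deepskyblue'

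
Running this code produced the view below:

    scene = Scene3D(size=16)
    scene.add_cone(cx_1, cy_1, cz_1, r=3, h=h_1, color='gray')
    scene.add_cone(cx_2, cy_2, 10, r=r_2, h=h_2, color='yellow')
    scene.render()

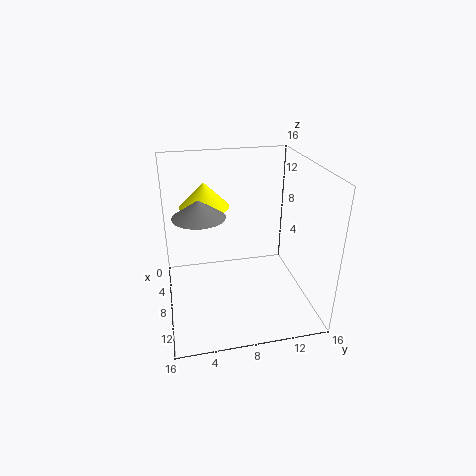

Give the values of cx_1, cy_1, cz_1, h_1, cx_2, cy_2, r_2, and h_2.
cx_1 = 6, cy_1 = 4, cz_1 = 10, h_1 = 2, cx_2 = 3, cy_2 = 5, r_2 = 3, h_2 = 3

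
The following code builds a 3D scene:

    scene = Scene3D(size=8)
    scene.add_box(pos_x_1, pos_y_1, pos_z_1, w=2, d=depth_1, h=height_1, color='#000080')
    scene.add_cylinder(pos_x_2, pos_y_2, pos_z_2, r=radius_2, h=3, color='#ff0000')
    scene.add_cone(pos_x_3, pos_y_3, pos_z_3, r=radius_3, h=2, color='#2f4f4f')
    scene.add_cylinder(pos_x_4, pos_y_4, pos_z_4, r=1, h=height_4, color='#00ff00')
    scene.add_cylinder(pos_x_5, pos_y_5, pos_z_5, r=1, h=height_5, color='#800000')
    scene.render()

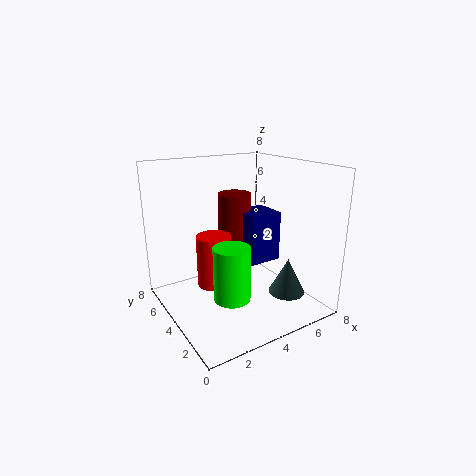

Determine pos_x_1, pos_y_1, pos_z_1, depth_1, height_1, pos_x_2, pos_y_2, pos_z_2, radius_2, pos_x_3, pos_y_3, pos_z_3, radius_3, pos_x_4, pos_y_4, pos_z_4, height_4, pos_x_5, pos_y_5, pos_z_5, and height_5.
pos_x_1 = 5
pos_y_1 = 4
pos_z_1 = 2
depth_1 = 2
height_1 = 3
pos_x_2 = 3
pos_y_2 = 5
pos_z_2 = 1
radius_2 = 1
pos_x_3 = 6
pos_y_3 = 2
pos_z_3 = 1
radius_3 = 1
pos_x_4 = 3
pos_y_4 = 3
pos_z_4 = 1
height_4 = 3
pos_x_5 = 5
pos_y_5 = 6
pos_z_5 = 3
height_5 = 3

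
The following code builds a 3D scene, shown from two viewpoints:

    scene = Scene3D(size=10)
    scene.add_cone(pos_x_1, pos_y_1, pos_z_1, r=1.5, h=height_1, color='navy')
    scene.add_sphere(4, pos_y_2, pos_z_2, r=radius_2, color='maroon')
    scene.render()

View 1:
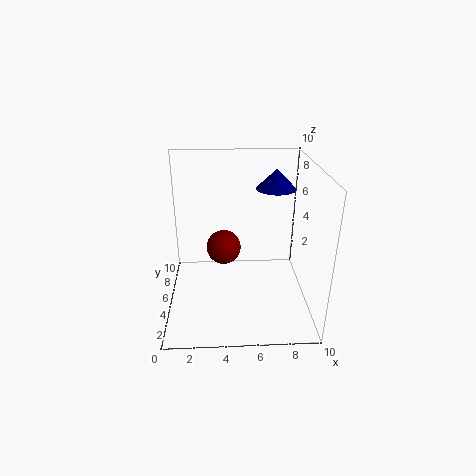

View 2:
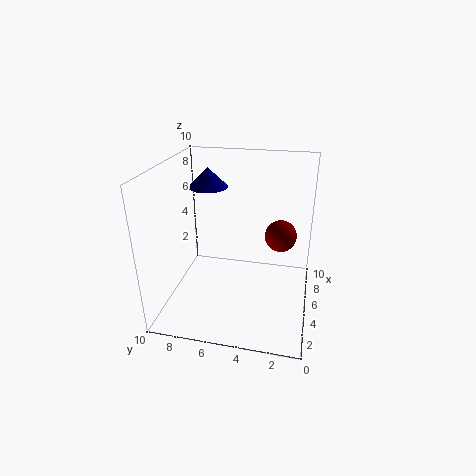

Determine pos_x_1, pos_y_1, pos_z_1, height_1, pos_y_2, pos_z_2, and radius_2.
pos_x_1 = 8; pos_y_1 = 8; pos_z_1 = 7.5; height_1 = 1.5; pos_y_2 = 2; pos_z_2 = 6; radius_2 = 1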